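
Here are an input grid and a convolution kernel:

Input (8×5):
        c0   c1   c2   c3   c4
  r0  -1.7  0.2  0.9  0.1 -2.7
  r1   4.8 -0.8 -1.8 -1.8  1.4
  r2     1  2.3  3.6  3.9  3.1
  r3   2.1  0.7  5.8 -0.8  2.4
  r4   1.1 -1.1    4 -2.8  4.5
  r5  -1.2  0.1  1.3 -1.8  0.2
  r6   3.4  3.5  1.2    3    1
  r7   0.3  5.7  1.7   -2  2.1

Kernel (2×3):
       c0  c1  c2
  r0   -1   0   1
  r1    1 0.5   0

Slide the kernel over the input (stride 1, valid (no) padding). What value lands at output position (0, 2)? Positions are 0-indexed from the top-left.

The receptive field on the input at this output position is [0.9 0.1 -2.7 / -1.8 -1.8 1.4]. Elementwise product with the kernel and sum: 0.9·-1 + -2.7·1 + -1.8·1 + -1.8·0.5.

-6.3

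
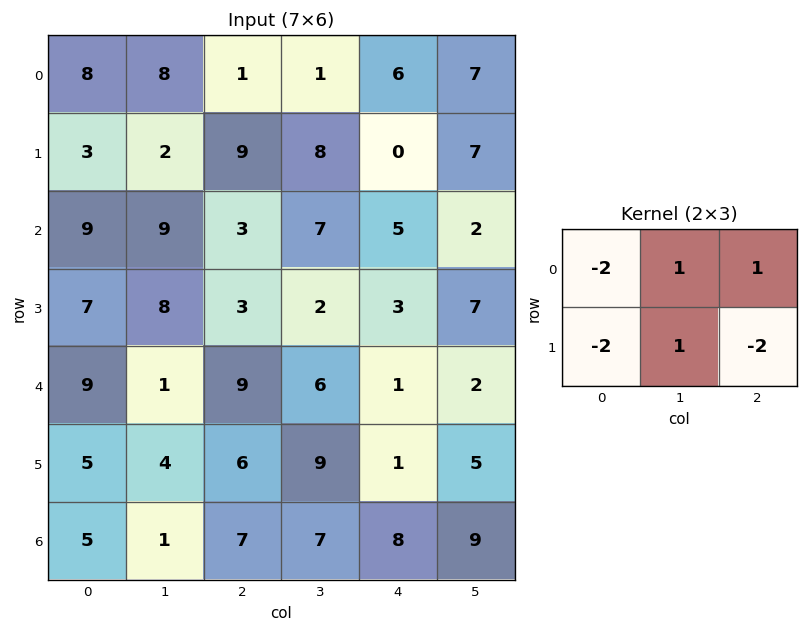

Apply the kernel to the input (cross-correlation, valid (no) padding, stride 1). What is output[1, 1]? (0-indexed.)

The receptive field on the input at this output position is [2 9 8 / 9 3 7]. Elementwise product with the kernel and sum: 2·-2 + 9·1 + 8·1 + 9·-2 + 3·1 + 7·-2.

-16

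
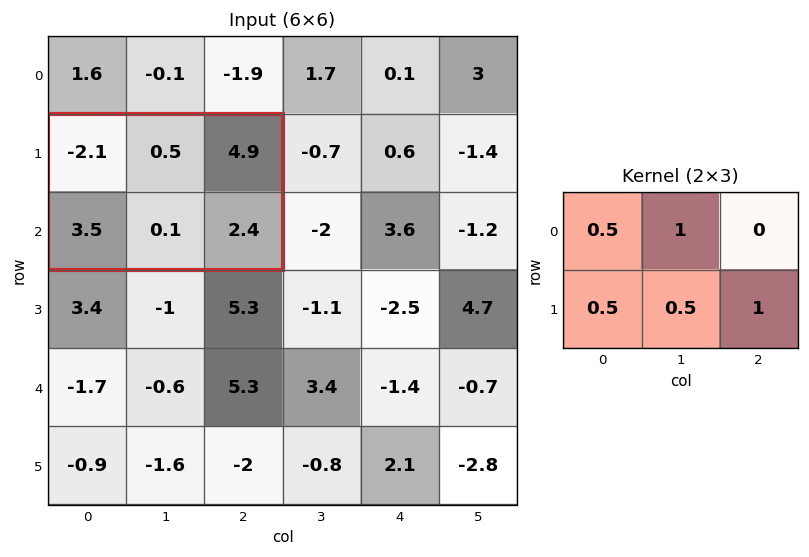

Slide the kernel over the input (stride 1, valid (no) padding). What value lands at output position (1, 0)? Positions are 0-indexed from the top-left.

The receptive field on the input at this output position is [-2.1 0.5 4.9 / 3.5 0.1 2.4]. Elementwise product with the kernel and sum: -2.1·0.5 + 0.5·1 + 3.5·0.5 + 0.1·0.5 + 2.4·1.

3.65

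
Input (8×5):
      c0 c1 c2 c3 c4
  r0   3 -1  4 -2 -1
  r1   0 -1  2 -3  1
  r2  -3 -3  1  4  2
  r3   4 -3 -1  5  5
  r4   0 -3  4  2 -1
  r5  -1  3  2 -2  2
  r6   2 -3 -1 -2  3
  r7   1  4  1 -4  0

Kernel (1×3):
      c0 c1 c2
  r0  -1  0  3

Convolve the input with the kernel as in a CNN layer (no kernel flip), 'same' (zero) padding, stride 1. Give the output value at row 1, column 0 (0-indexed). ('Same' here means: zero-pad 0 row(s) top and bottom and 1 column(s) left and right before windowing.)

-3

The receptive field on the zero-padded input at this output position is [0 0 -1]. Elementwise product with the kernel and sum: 0·-1 + -1·3.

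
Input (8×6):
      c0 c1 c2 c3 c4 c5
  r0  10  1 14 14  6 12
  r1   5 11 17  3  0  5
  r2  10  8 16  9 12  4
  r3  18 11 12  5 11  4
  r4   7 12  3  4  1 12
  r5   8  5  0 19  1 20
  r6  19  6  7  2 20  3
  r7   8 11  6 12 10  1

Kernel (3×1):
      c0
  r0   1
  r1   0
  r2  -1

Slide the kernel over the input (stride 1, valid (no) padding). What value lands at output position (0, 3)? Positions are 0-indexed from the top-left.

The receptive field on the input at this output position is [14 / 3 / 9]. Elementwise product with the kernel and sum: 14·1 + 9·-1.

5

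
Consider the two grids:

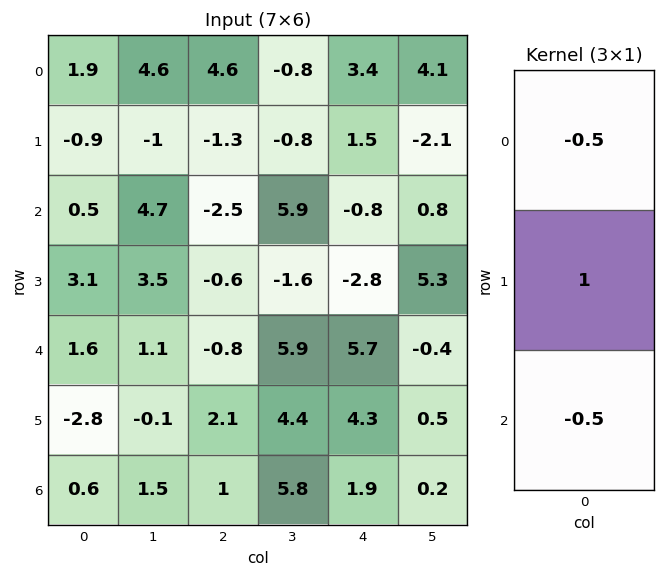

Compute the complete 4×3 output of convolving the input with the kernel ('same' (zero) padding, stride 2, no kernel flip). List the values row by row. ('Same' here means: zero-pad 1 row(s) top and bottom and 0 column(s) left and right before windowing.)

2.35 5.25 2.65
-0.6 -1.55 -0.15
1.45 -1.55 4.95
2 -0.05 -0.25

Output[0,0]: The receptive field on the zero-padded input at this output position is [0 / 1.9 / -0.9]. Elementwise product with the kernel and sum: 0·-0.5 + 1.9·1 + -0.9·-0.5.
Output[0,1]: The receptive field on the zero-padded input at this output position is [0 / 4.6 / -1.3]. Elementwise product with the kernel and sum: 0·-0.5 + 4.6·1 + -1.3·-0.5.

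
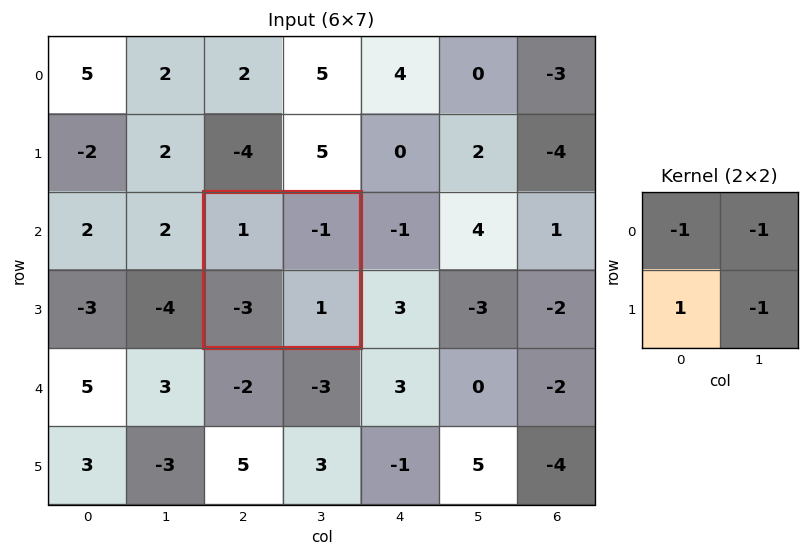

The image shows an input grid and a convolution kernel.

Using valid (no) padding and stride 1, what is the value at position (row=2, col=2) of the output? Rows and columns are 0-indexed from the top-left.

-4

The receptive field on the input at this output position is [1 -1 / -3 1]. Elementwise product with the kernel and sum: 1·-1 + -1·-1 + -3·1 + 1·-1.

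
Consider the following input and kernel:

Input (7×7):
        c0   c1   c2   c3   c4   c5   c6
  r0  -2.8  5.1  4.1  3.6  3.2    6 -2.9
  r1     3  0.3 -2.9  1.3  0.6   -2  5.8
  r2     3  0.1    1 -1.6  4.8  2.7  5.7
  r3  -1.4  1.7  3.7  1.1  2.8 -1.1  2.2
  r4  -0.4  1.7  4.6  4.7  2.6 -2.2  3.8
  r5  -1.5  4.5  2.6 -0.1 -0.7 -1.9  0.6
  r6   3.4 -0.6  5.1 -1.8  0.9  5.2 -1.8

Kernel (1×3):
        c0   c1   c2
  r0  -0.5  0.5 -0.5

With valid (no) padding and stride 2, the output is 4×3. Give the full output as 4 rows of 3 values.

Output[0,0]: The receptive field on the input at this output position is [-2.8 5.1 4.1]. Elementwise product with the kernel and sum: -2.8·-0.5 + 5.1·0.5 + 4.1·-0.5.
Output[0,1]: The receptive field on the input at this output position is [4.1 3.6 3.2]. Elementwise product with the kernel and sum: 4.1·-0.5 + 3.6·0.5 + 3.2·-0.5.

1.9 -1.85 2.85
-1.95 -3.7 -3.9
-1.25 -1.25 -4.3
-4.55 -3.9 3.05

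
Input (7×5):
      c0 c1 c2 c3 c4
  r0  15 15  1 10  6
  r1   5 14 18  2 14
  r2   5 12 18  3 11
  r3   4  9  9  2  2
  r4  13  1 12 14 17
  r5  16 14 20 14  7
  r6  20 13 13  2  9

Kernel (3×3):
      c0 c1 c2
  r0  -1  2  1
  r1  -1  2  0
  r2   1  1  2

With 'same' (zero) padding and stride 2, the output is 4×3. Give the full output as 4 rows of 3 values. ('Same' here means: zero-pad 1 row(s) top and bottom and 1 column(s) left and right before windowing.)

Output[0,0]: The receptive field on the zero-padded input at this output position is [0 0 0 / 0 15 15 / 0 5 14]. Elementwise product with the kernel and sum: 0·-1 + 0·2 + 0·1 + 0·-1 + 15·2 + 0·1 + 5·1 + 14·2.

63 23 18
56 70 49
87 96 43
86 53 16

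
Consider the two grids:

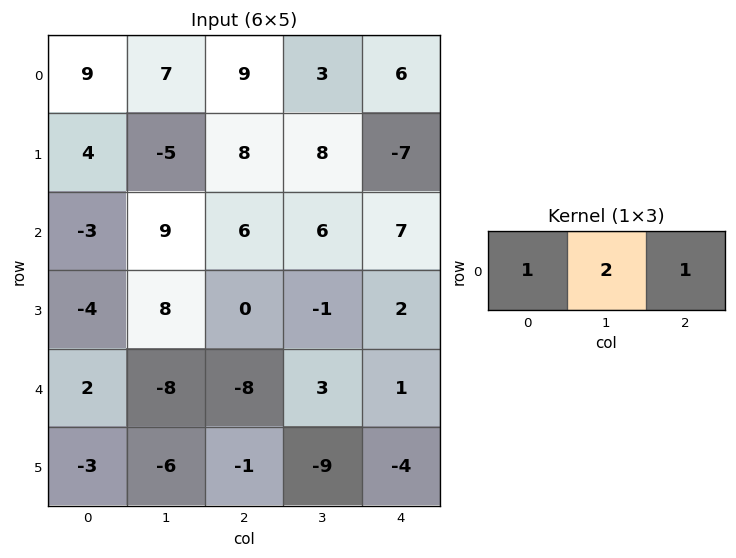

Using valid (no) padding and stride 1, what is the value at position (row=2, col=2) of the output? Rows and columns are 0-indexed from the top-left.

25

The receptive field on the input at this output position is [6 6 7]. Elementwise product with the kernel and sum: 6·1 + 6·2 + 7·1.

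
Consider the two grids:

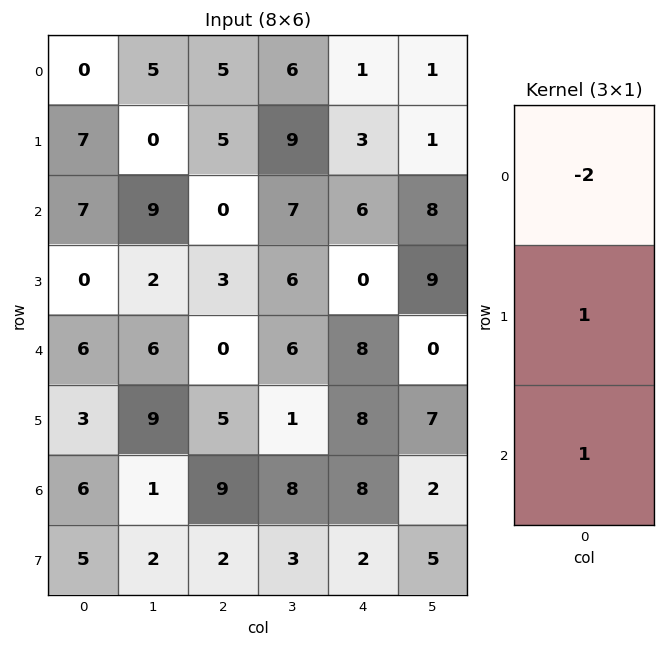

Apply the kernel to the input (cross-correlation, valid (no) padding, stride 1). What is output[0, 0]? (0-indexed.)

The receptive field on the input at this output position is [0 / 7 / 7]. Elementwise product with the kernel and sum: 0·-2 + 7·1 + 7·1.

14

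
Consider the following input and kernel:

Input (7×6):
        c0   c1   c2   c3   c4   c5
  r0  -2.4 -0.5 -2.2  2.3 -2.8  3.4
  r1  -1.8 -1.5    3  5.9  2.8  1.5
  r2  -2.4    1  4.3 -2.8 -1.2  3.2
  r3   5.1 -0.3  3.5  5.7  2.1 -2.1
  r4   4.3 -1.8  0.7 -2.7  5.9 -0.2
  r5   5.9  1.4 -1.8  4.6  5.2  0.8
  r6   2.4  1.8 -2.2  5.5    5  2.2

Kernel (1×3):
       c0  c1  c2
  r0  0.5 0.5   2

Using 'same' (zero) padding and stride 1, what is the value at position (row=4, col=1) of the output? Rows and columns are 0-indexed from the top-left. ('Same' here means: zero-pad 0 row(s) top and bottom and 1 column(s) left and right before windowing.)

2.65

The receptive field on the zero-padded input at this output position is [4.3 -1.8 0.7]. Elementwise product with the kernel and sum: 4.3·0.5 + -1.8·0.5 + 0.7·2.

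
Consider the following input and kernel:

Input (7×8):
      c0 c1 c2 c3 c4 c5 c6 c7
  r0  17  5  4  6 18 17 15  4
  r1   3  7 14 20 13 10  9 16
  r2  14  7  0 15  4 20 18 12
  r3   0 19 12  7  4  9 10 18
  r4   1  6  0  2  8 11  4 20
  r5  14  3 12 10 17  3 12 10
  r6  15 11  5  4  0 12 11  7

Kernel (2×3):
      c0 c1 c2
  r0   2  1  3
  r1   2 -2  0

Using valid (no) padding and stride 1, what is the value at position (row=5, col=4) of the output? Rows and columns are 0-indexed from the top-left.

The receptive field on the input at this output position is [17 3 12 / 0 12 11]. Elementwise product with the kernel and sum: 17·2 + 3·1 + 12·3 + 0·2 + 12·-2.

49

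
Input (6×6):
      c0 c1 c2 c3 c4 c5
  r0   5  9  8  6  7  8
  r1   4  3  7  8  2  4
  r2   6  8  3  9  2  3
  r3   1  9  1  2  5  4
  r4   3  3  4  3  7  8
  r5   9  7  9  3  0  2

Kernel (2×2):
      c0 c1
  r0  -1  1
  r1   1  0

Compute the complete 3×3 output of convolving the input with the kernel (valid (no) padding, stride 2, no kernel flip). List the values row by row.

8 5 3
3 7 6
9 8 1

Output[0,0]: The receptive field on the input at this output position is [5 9 / 4 3]. Elementwise product with the kernel and sum: 5·-1 + 9·1 + 4·1.
Output[0,1]: The receptive field on the input at this output position is [8 6 / 7 8]. Elementwise product with the kernel and sum: 8·-1 + 6·1 + 7·1.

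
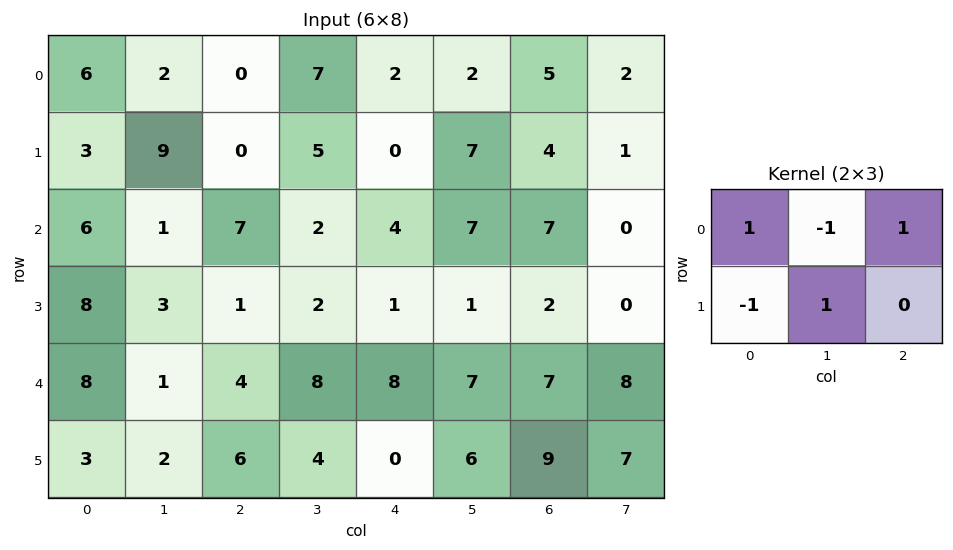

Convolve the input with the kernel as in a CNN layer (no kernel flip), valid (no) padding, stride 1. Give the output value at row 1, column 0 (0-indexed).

The receptive field on the input at this output position is [3 9 0 / 6 1 7]. Elementwise product with the kernel and sum: 3·1 + 9·-1 + 0·1 + 6·-1 + 1·1.

-11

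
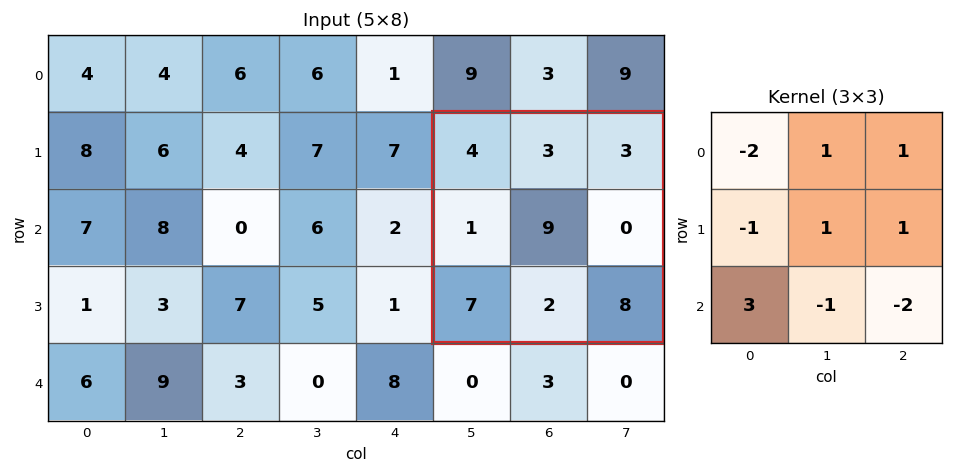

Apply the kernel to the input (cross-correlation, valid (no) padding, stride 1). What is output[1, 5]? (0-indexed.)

The receptive field on the input at this output position is [4 3 3 / 1 9 0 / 7 2 8]. Elementwise product with the kernel and sum: 4·-2 + 3·1 + 3·1 + 1·-1 + 9·1 + 0·1 + 7·3 + 2·-1 + 8·-2.

9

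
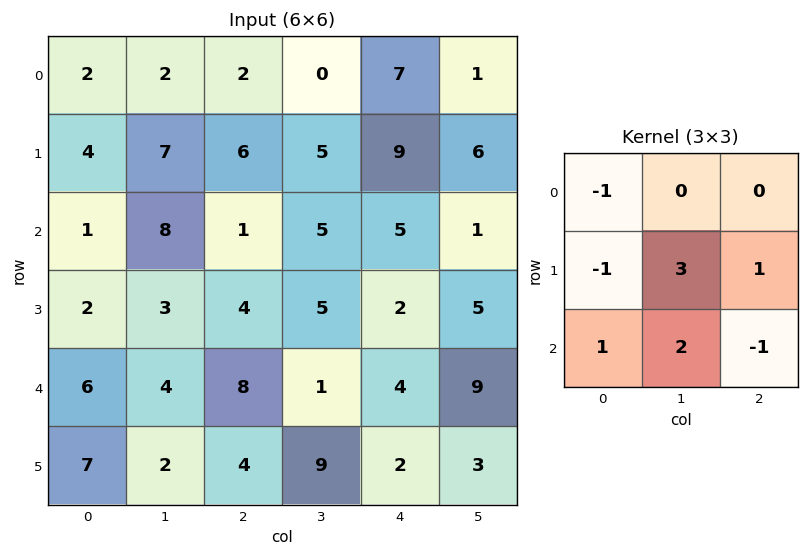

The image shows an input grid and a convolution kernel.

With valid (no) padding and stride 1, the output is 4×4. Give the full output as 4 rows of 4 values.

Output[0,0]: The receptive field on the input at this output position is [2 2 2 / 4 7 6 / 1 8 1]. Elementwise product with the kernel and sum: 2·-1 + 4·-1 + 7·3 + 6·1 + 1·1 + 8·2 + 1·-1.

37 19 22 42
24 -1 25 10
16 25 18 1
19 19 15 25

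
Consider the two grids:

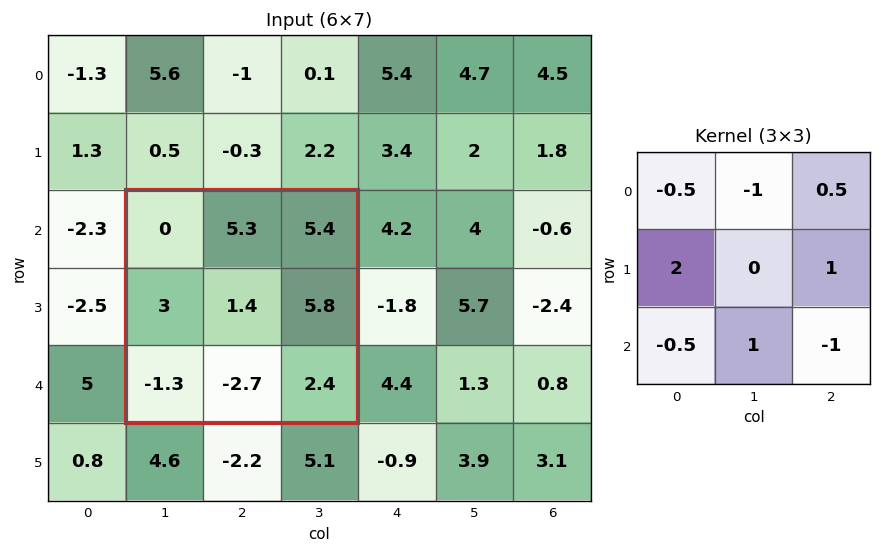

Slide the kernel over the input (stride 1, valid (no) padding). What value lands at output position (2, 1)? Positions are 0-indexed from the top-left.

4.75

The receptive field on the input at this output position is [0 5.3 5.4 / 3 1.4 5.8 / -1.3 -2.7 2.4]. Elementwise product with the kernel and sum: 0·-0.5 + 5.3·-1 + 5.4·0.5 + 3·2 + 5.8·1 + -1.3·-0.5 + -2.7·1 + 2.4·-1.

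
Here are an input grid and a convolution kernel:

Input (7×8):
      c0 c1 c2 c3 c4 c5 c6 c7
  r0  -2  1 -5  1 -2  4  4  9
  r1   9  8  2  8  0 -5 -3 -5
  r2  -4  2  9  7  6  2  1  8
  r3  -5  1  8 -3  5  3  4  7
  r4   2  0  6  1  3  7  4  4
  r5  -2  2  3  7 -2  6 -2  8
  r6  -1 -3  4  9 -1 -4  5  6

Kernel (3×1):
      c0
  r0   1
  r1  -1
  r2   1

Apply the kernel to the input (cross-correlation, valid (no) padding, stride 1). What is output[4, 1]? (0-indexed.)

-5

The receptive field on the input at this output position is [0 / 2 / -3]. Elementwise product with the kernel and sum: 0·1 + 2·-1 + -3·1.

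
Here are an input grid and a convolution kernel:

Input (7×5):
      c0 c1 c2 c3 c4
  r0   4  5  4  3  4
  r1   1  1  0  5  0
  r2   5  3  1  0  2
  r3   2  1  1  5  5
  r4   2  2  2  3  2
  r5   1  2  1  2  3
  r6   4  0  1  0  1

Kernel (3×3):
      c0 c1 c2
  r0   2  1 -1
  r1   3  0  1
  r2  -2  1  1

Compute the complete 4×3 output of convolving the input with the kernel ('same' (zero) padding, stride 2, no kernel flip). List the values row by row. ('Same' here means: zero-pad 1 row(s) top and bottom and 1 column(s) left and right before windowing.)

Output[0,0]: The receptive field on the zero-padded input at this output position is [0 0 0 / 0 4 5 / 0 1 1]. Elementwise product with the kernel and sum: 0·2 + 0·1 + 0·-1 + 0·3 + 5·1 + 0·-2 + 1·1 + 1·1.

7 21 -1
6 10 5
6 6 23
-1 3 7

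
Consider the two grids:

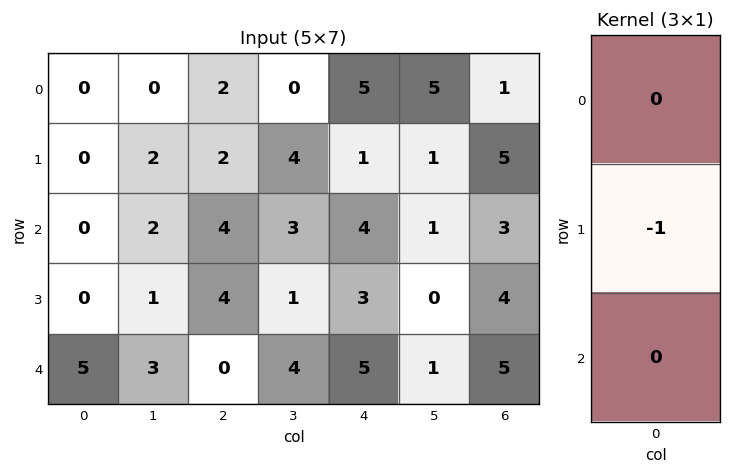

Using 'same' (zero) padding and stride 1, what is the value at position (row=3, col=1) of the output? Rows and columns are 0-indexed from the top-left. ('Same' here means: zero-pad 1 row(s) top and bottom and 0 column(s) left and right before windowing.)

The receptive field on the zero-padded input at this output position is [2 / 1 / 3]. Elementwise product with the kernel and sum: 1·-1.

-1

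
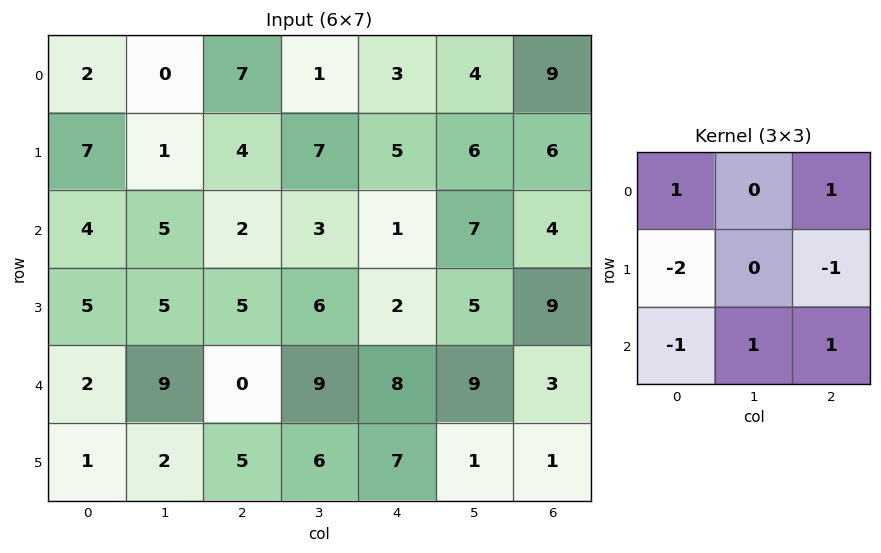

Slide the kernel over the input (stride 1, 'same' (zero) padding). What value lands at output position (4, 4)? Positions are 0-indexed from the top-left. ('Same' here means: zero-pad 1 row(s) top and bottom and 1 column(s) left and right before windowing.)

The receptive field on the zero-padded input at this output position is [6 2 5 / 9 8 9 / 6 7 1]. Elementwise product with the kernel and sum: 6·1 + 5·1 + 9·-2 + 9·-1 + 6·-1 + 7·1 + 1·1.

-14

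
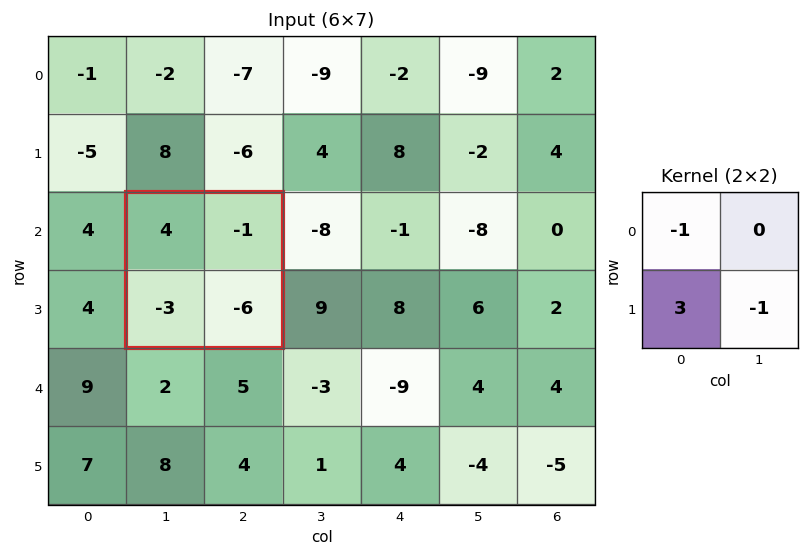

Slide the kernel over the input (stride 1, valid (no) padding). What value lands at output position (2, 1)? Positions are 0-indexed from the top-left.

The receptive field on the input at this output position is [4 -1 / -3 -6]. Elementwise product with the kernel and sum: 4·-1 + -3·3 + -6·-1.

-7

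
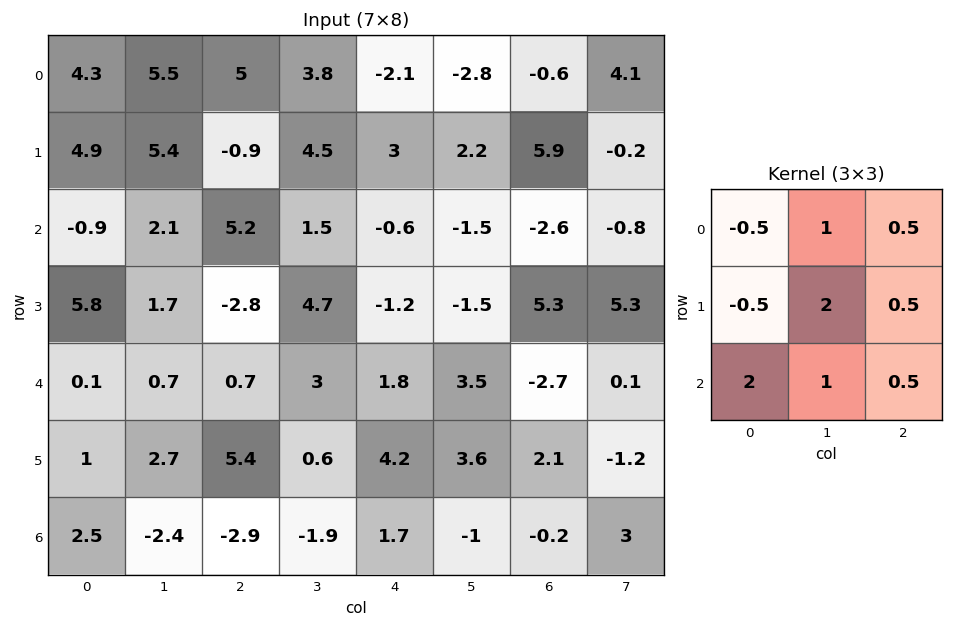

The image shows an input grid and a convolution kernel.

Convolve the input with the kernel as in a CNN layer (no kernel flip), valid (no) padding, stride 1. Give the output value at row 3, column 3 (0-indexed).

6.75

The receptive field on the input at this output position is [4.7 -1.2 -1.5 / 3 1.8 3.5 / 0.6 4.2 3.6]. Elementwise product with the kernel and sum: 4.7·-0.5 + -1.2·1 + -1.5·0.5 + 3·-0.5 + 1.8·2 + 3.5·0.5 + 0.6·2 + 4.2·1 + 3.6·0.5.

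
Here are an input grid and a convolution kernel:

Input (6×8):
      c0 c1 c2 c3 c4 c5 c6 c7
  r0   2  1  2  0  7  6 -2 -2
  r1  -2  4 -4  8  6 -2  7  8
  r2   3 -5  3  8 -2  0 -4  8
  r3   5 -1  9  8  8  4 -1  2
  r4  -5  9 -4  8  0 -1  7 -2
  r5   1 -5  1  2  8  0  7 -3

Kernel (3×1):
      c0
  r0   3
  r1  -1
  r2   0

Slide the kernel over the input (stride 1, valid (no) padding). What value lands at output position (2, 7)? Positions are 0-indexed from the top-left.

22

The receptive field on the input at this output position is [8 / 2 / -2]. Elementwise product with the kernel and sum: 8·3 + 2·-1.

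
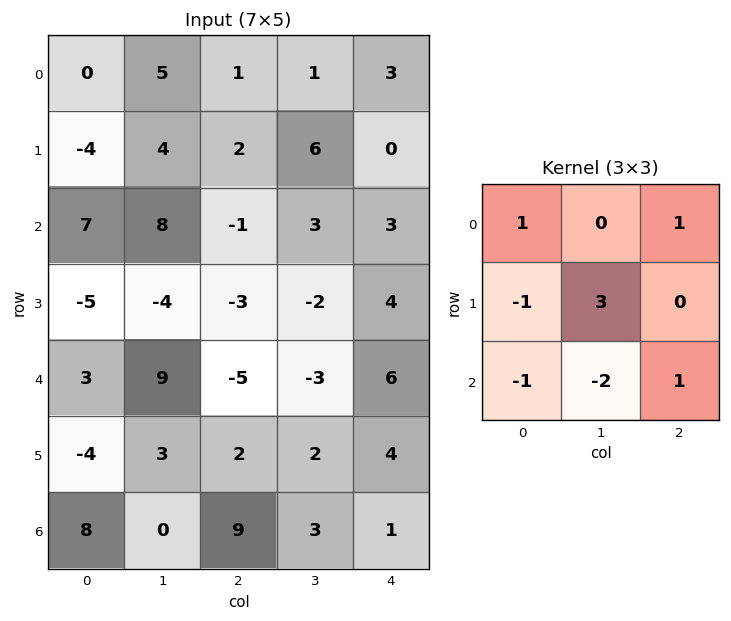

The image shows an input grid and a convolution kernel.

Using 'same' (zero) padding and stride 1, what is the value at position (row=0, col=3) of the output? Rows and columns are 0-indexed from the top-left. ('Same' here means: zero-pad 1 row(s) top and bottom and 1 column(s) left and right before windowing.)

The receptive field on the zero-padded input at this output position is [0 0 0 / 1 1 3 / 2 6 0]. Elementwise product with the kernel and sum: 0·1 + 0·1 + 1·-1 + 1·3 + 2·-1 + 6·-2 + 0·1.

-12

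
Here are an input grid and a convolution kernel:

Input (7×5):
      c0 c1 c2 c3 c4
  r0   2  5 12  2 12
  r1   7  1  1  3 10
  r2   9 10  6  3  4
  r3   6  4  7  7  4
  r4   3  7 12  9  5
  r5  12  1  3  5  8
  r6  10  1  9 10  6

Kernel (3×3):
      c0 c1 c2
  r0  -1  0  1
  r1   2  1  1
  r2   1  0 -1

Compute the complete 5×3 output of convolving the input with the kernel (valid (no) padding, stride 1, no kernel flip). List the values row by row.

Output[0,0]: The receptive field on the input at this output position is [2 5 12 / 7 1 1 / 9 10 6]. Elementwise product with the kernel and sum: 2·-1 + 12·1 + 7·2 + 1·1 + 1·1 + 9·1 + 6·-1.

29 10 17
27 28 31
11 13 30
35 34 30
38 3 15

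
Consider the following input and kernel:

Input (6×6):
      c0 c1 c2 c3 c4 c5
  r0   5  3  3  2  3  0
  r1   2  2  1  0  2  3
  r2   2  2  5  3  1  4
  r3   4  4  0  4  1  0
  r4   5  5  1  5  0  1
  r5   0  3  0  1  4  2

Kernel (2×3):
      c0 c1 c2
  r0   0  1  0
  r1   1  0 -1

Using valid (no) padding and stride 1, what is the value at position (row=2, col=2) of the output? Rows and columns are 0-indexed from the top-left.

The receptive field on the input at this output position is [5 3 1 / 0 4 1]. Elementwise product with the kernel and sum: 3·1 + 0·1 + 1·-1.

2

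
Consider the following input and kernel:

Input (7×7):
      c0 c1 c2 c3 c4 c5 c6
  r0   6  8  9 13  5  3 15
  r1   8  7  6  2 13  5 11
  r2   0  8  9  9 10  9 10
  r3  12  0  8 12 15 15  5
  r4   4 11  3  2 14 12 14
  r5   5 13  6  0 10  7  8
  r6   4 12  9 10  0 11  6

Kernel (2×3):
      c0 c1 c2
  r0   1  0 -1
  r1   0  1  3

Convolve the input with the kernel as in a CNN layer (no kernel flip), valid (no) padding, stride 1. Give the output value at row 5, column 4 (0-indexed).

The receptive field on the input at this output position is [10 7 8 / 0 11 6]. Elementwise product with the kernel and sum: 10·1 + 8·-1 + 11·1 + 6·3.

31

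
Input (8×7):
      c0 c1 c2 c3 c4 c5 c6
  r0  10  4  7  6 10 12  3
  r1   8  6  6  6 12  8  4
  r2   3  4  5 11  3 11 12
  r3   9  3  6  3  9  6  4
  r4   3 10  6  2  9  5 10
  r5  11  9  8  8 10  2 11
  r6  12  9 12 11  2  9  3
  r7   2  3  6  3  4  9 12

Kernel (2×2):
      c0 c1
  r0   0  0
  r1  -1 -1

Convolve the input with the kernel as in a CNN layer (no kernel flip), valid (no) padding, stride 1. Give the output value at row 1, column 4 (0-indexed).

-14

The receptive field on the input at this output position is [12 8 / 3 11]. Elementwise product with the kernel and sum: 3·-1 + 11·-1.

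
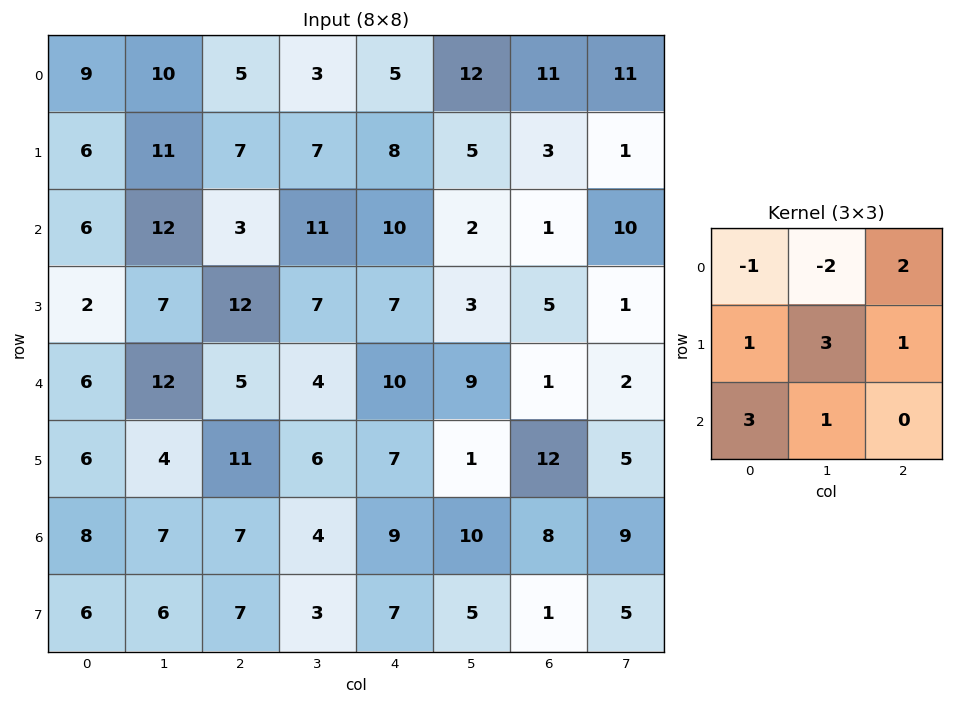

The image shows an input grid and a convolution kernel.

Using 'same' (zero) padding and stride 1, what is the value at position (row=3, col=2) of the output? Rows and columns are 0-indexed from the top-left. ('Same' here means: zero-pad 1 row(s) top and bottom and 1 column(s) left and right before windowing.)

The receptive field on the zero-padded input at this output position is [12 3 11 / 7 12 7 / 12 5 4]. Elementwise product with the kernel and sum: 12·-1 + 3·-2 + 11·2 + 7·1 + 12·3 + 7·1 + 12·3 + 5·1.

95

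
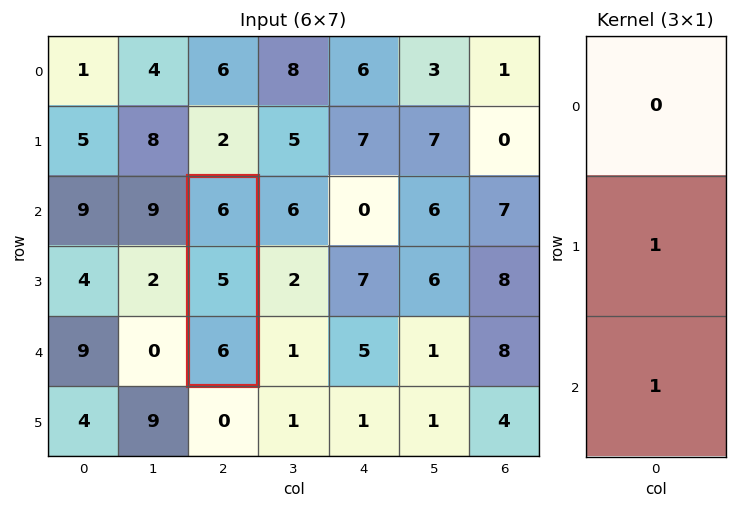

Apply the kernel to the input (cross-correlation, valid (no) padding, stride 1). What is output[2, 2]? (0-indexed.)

11

The receptive field on the input at this output position is [6 / 5 / 6]. Elementwise product with the kernel and sum: 5·1 + 6·1.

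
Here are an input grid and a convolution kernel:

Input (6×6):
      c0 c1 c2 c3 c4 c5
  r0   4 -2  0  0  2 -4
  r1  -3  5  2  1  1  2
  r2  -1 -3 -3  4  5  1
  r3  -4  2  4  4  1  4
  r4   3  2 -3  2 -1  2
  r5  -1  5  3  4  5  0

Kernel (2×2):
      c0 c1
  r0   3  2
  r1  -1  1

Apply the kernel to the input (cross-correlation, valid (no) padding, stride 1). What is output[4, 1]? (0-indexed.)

The receptive field on the input at this output position is [2 -3 / 5 3]. Elementwise product with the kernel and sum: 2·3 + -3·2 + 5·-1 + 3·1.

-2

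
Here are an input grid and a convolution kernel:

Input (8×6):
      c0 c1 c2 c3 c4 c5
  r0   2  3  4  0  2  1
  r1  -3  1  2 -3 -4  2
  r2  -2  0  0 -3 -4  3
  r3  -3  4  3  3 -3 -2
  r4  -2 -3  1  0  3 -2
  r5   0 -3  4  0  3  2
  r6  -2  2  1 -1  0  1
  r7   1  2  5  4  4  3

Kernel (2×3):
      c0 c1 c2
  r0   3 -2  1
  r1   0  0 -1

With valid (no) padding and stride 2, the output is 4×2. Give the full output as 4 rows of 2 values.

2 18
-9 5
-3 3
-14 1

Output[0,0]: The receptive field on the input at this output position is [2 3 4 / -3 1 2]. Elementwise product with the kernel and sum: 2·3 + 3·-2 + 4·1 + 2·-1.
Output[0,1]: The receptive field on the input at this output position is [4 0 2 / 2 -3 -4]. Elementwise product with the kernel and sum: 4·3 + 0·-2 + 2·1 + -4·-1.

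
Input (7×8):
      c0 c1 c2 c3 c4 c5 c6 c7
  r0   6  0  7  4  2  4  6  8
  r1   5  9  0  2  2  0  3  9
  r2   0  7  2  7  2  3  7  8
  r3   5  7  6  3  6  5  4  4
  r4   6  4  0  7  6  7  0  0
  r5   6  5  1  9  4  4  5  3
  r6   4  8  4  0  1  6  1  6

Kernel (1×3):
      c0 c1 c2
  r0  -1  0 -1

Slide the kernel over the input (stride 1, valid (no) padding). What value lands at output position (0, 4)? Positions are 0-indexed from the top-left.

The receptive field on the input at this output position is [2 4 6]. Elementwise product with the kernel and sum: 2·-1 + 6·-1.

-8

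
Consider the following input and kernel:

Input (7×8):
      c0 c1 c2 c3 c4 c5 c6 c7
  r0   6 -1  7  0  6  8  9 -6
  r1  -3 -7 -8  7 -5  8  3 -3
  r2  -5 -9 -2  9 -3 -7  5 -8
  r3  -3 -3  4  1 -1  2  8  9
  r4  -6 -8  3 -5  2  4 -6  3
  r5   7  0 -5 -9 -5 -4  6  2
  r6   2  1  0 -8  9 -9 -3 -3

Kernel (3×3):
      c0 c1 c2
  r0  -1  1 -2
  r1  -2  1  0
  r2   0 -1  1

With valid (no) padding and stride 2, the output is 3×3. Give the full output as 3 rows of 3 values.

Output[0,0]: The receptive field on the input at this output position is [6 -1 7 / -3 -7 -8 / -5 -9 -2]. Elementwise product with the kernel and sum: 6·-1 + -1·1 + 7·-2 + -3·-2 + -7·1 + -9·-1 + -2·1.

-15 -8 14
14 17 -20
-23 6 26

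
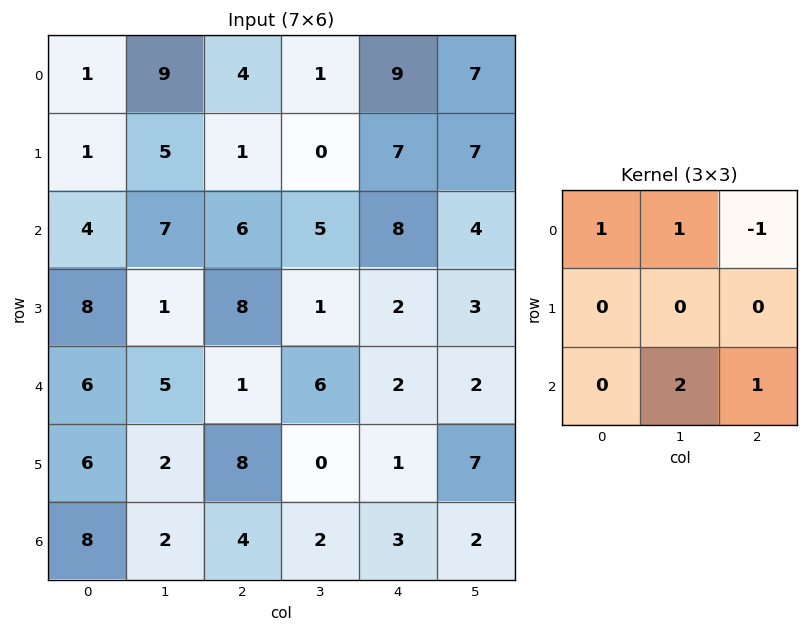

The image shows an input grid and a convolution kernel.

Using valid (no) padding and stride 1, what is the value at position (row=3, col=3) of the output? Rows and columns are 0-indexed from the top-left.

The receptive field on the input at this output position is [1 2 3 / 6 2 2 / 0 1 7]. Elementwise product with the kernel and sum: 1·1 + 2·1 + 3·-1 + 1·2 + 7·1.

9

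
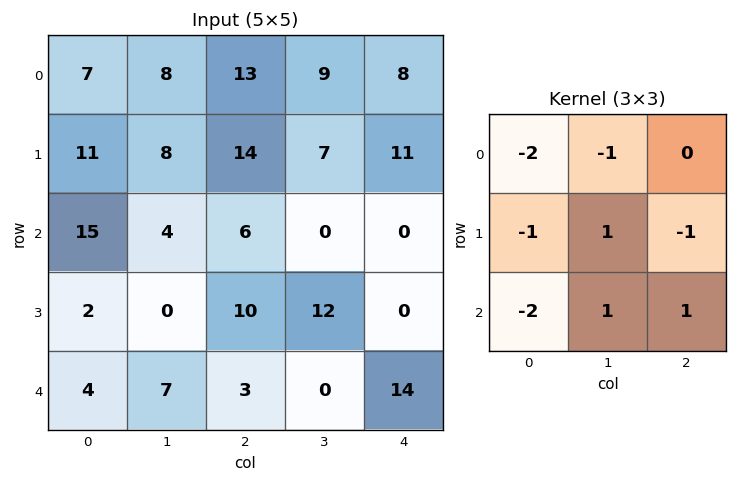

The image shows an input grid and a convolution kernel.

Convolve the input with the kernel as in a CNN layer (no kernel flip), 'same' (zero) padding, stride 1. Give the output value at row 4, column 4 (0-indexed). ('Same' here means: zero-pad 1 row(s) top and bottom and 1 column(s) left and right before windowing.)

The receptive field on the zero-padded input at this output position is [12 0 0 / 0 14 0 / 0 0 0]. Elementwise product with the kernel and sum: 12·-2 + 0·-1 + 0·-1 + 14·1 + 0·-1 + 0·-2 + 0·1 + 0·1.

-10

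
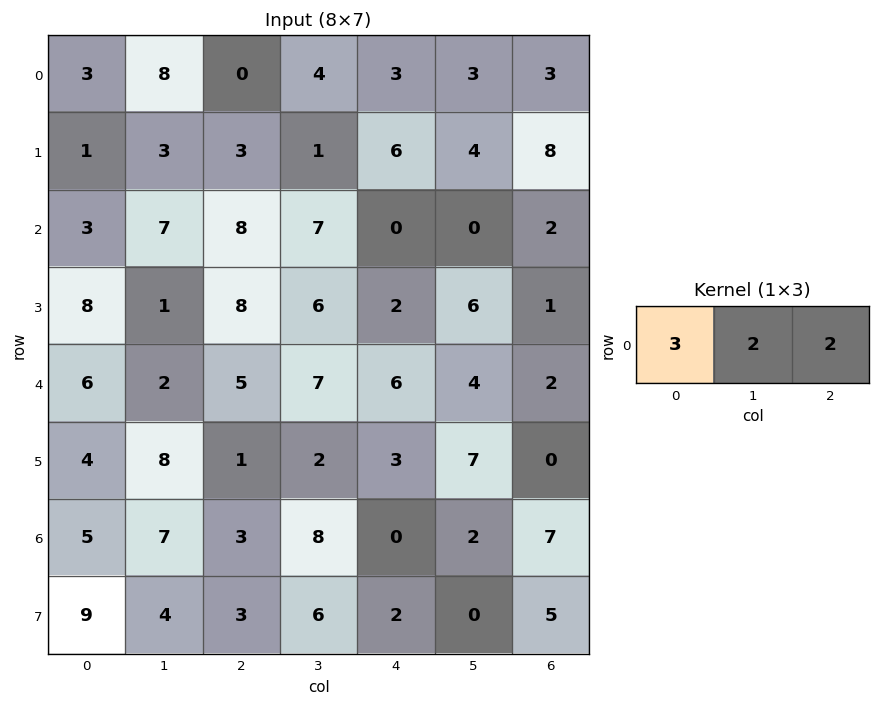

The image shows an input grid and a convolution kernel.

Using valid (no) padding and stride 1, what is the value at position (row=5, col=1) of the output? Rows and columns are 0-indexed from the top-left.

30

The receptive field on the input at this output position is [8 1 2]. Elementwise product with the kernel and sum: 8·3 + 1·2 + 2·2.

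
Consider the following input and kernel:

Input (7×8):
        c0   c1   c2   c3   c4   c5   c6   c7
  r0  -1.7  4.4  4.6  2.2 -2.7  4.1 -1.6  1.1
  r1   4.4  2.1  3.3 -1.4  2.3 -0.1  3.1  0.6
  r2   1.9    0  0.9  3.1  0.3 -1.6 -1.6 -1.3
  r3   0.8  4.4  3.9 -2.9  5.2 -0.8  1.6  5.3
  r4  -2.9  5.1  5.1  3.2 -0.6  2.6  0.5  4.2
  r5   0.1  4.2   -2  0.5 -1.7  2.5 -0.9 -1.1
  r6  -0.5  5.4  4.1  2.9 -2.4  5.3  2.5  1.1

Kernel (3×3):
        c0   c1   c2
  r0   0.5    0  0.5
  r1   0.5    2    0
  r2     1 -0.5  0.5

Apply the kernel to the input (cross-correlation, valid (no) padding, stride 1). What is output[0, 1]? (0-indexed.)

The receptive field on the input at this output position is [4.4 4.6 2.2 / 2.1 3.3 -1.4 / 0 0.9 3.1]. Elementwise product with the kernel and sum: 4.4·0.5 + 2.2·0.5 + 2.1·0.5 + 3.3·2 + 0·1 + 0.9·-0.5 + 3.1·0.5.

12.05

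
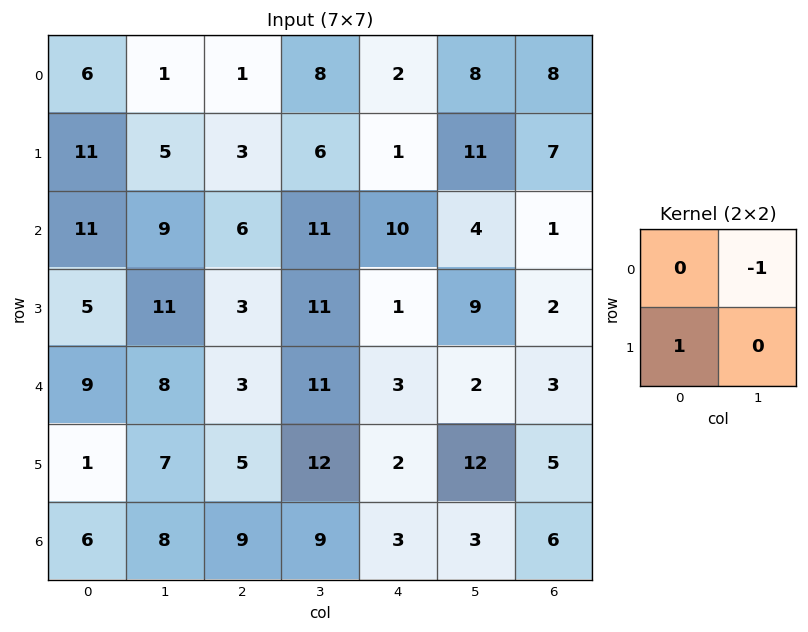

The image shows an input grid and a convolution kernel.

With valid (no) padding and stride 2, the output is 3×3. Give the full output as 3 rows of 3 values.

10 -5 -7
-4 -8 -3
-7 -6 0

Output[0,0]: The receptive field on the input at this output position is [6 1 / 11 5]. Elementwise product with the kernel and sum: 1·-1 + 11·1.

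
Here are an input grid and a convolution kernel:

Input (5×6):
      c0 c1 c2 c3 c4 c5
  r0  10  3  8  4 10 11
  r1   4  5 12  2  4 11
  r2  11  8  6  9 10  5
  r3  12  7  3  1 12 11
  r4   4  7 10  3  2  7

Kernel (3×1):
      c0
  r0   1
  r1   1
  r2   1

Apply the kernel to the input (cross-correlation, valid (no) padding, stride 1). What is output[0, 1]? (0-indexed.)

16

The receptive field on the input at this output position is [3 / 5 / 8]. Elementwise product with the kernel and sum: 3·1 + 5·1 + 8·1.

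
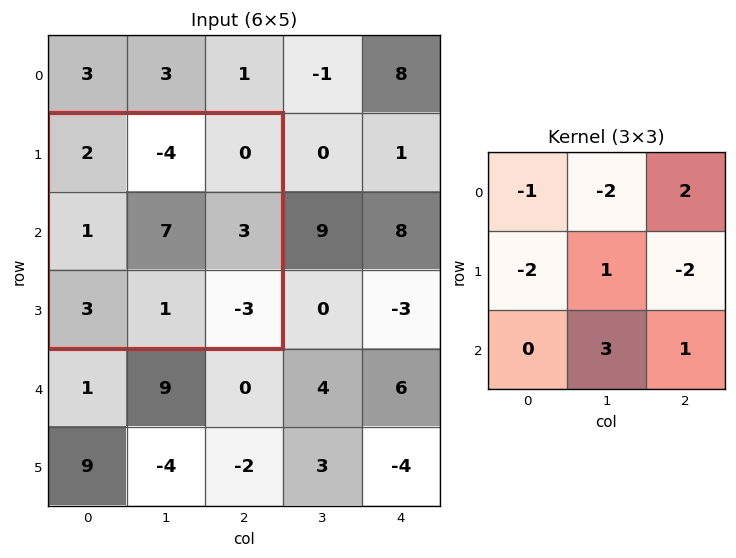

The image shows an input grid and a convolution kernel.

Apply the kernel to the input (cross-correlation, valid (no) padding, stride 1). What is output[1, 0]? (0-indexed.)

The receptive field on the input at this output position is [2 -4 0 / 1 7 3 / 3 1 -3]. Elementwise product with the kernel and sum: 2·-1 + -4·-2 + 0·2 + 1·-2 + 7·1 + 3·-2 + 1·3 + -3·1.

5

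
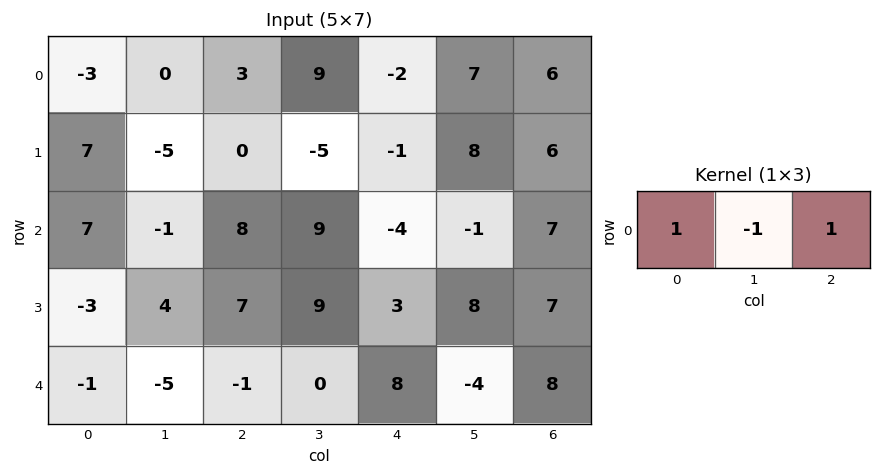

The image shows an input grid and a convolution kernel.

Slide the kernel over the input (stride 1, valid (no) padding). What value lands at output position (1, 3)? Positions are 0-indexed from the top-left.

4

The receptive field on the input at this output position is [-5 -1 8]. Elementwise product with the kernel and sum: -5·1 + -1·-1 + 8·1.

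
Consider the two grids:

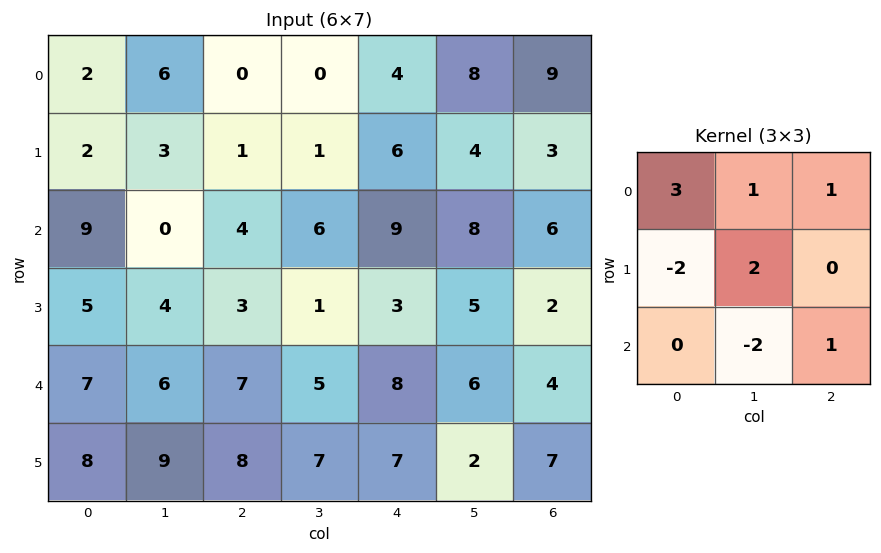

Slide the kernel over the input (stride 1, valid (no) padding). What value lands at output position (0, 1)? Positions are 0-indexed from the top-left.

The receptive field on the input at this output position is [6 0 0 / 3 1 1 / 0 4 6]. Elementwise product with the kernel and sum: 6·3 + 0·1 + 0·1 + 3·-2 + 1·2 + 4·-2 + 6·1.

12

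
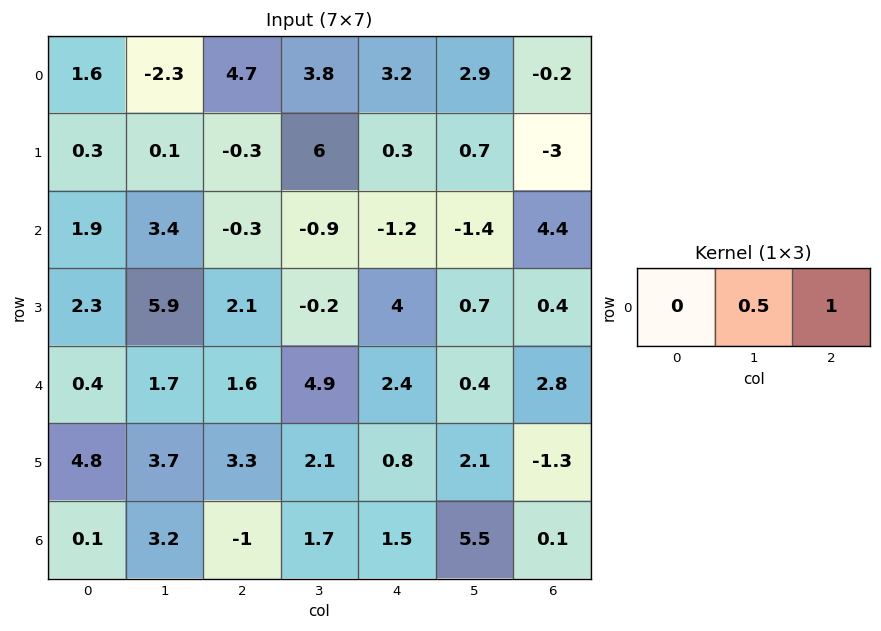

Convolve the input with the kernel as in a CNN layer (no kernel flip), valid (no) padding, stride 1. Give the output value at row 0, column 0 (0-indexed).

The receptive field on the input at this output position is [1.6 -2.3 4.7]. Elementwise product with the kernel and sum: -2.3·0.5 + 4.7·1.

3.55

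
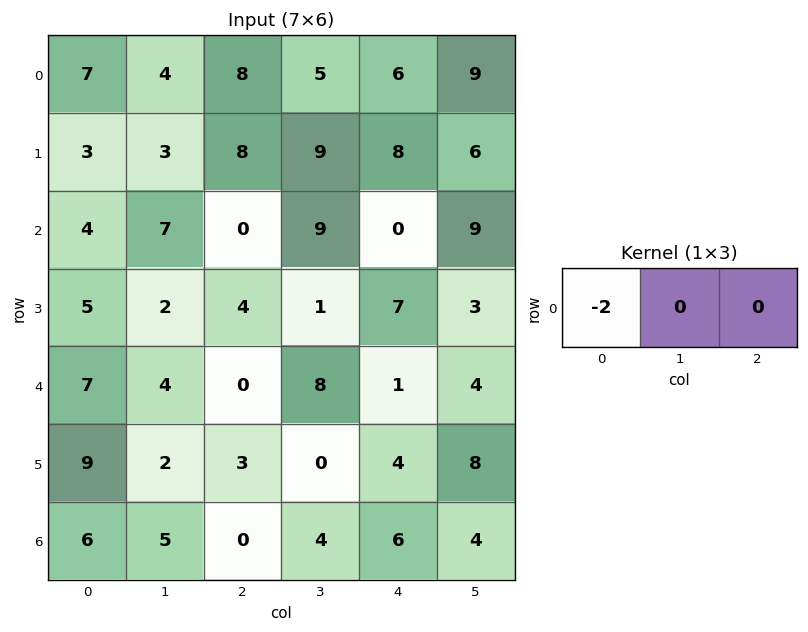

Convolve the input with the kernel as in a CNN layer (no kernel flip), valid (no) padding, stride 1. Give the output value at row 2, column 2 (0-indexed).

The receptive field on the input at this output position is [0 9 0]. Elementwise product with the kernel and sum: 0·-2.

0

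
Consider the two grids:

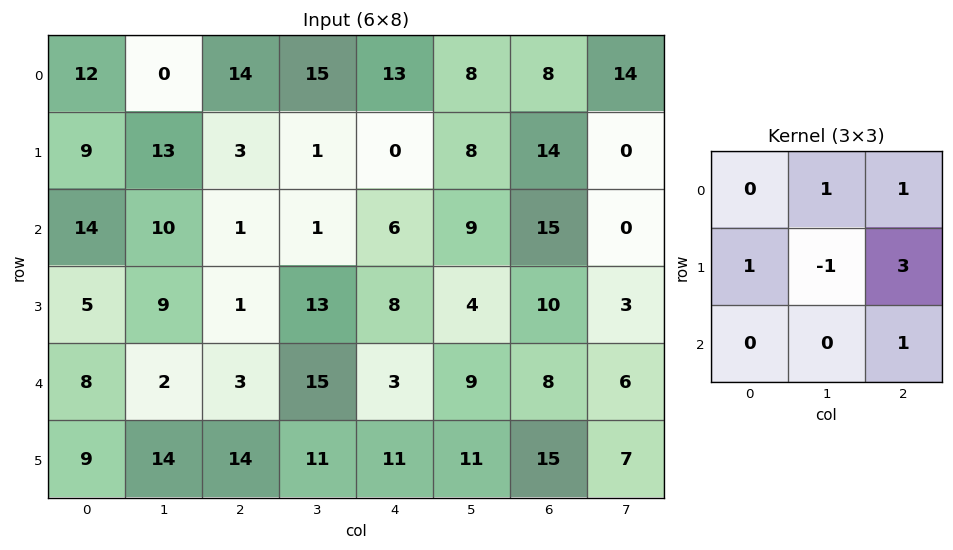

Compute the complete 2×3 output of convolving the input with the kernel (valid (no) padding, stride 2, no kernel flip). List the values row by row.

20 36 65
13 22 66

Output[0,0]: The receptive field on the input at this output position is [12 0 14 / 9 13 3 / 14 10 1]. Elementwise product with the kernel and sum: 0·1 + 14·1 + 9·1 + 13·-1 + 3·3 + 1·1.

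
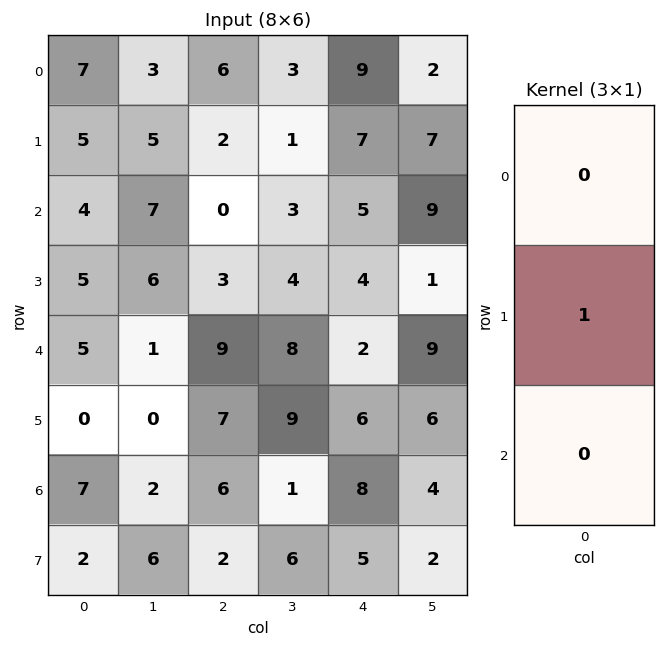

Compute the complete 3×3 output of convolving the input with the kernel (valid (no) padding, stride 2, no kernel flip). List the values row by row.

5 2 7
5 3 4
0 7 6

Output[0,0]: The receptive field on the input at this output position is [7 / 5 / 4]. Elementwise product with the kernel and sum: 5·1.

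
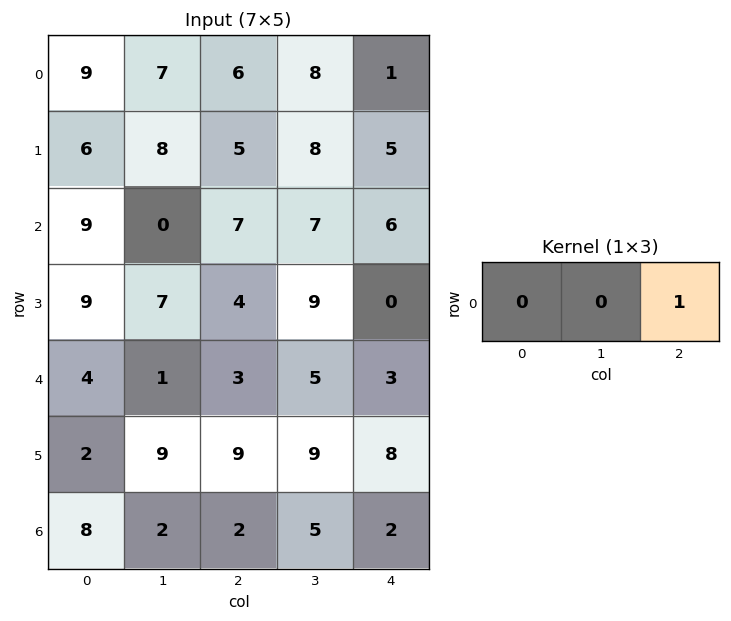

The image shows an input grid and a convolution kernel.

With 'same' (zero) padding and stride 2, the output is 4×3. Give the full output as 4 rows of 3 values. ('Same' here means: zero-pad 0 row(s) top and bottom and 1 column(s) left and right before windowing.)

Output[0,0]: The receptive field on the zero-padded input at this output position is [0 9 7]. Elementwise product with the kernel and sum: 7·1.

7 8 0
0 7 0
1 5 0
2 5 0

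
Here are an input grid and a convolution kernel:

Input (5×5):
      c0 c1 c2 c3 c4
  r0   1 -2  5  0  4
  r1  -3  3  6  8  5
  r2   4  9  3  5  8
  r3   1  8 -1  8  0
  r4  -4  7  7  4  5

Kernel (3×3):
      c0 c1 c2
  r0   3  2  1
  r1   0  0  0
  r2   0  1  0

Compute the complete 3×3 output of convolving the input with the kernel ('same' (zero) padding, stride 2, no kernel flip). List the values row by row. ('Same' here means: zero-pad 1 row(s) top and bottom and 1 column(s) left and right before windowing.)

-3 6 5
-2 28 34
10 30 24

Output[0,0]: The receptive field on the zero-padded input at this output position is [0 0 0 / 0 1 -2 / 0 -3 3]. Elementwise product with the kernel and sum: 0·3 + 0·2 + 0·1 + -3·1.
Output[0,1]: The receptive field on the zero-padded input at this output position is [0 0 0 / -2 5 0 / 3 6 8]. Elementwise product with the kernel and sum: 0·3 + 0·2 + 0·1 + 6·1.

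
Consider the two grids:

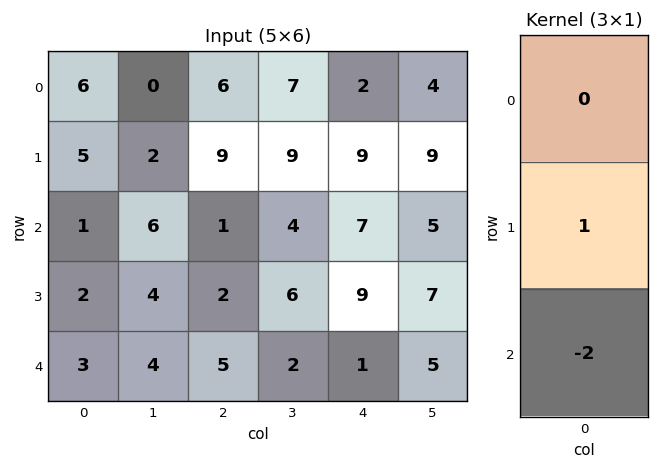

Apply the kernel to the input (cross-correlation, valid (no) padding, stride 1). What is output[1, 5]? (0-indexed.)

-9

The receptive field on the input at this output position is [9 / 5 / 7]. Elementwise product with the kernel and sum: 5·1 + 7·-2.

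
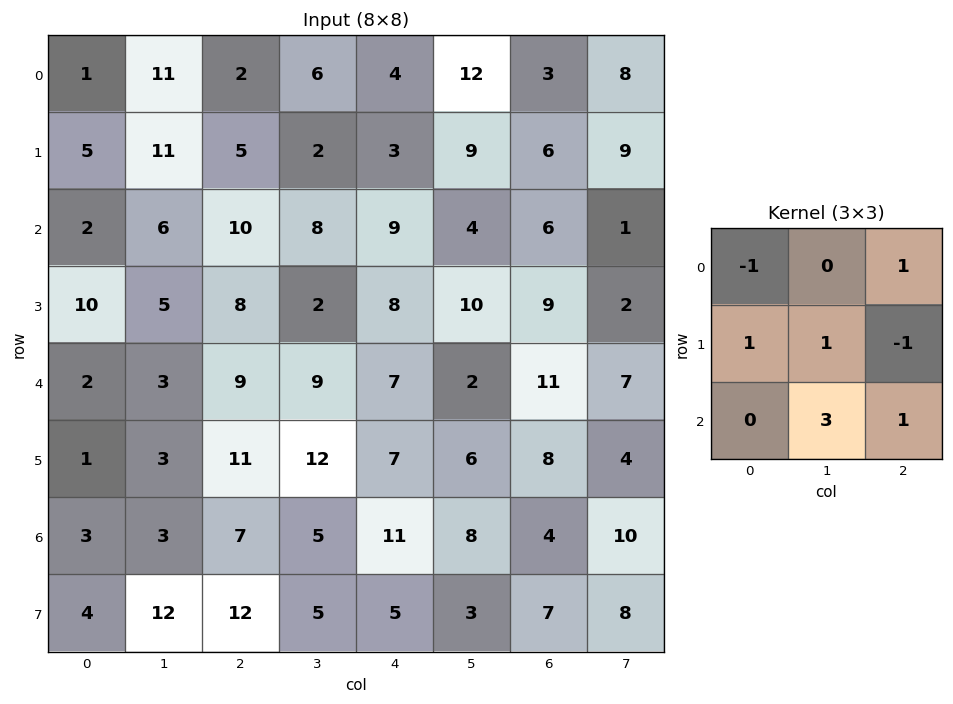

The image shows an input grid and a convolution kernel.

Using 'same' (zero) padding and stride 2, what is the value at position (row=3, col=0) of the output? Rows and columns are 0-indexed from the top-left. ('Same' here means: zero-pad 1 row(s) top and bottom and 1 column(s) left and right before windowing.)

27

The receptive field on the zero-padded input at this output position is [0 1 3 / 0 3 3 / 0 4 12]. Elementwise product with the kernel and sum: 0·-1 + 3·1 + 0·1 + 3·1 + 3·-1 + 4·3 + 12·1.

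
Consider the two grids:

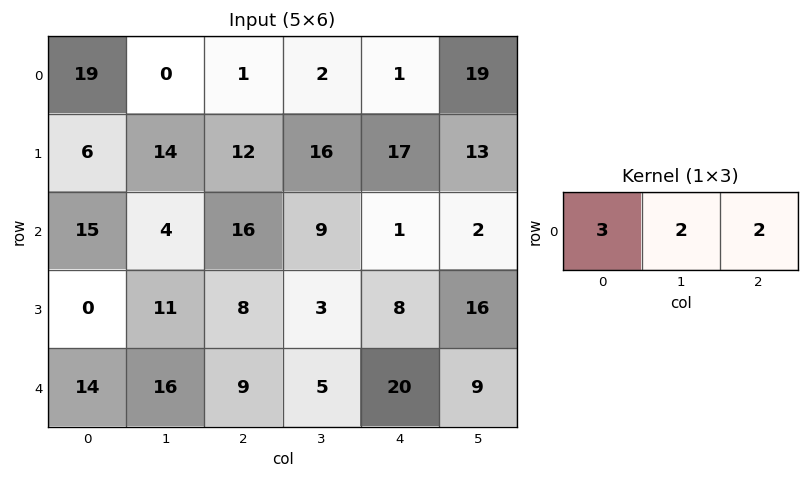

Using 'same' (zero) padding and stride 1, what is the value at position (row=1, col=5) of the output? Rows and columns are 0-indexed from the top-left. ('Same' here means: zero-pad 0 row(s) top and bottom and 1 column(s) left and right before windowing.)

The receptive field on the zero-padded input at this output position is [17 13 0]. Elementwise product with the kernel and sum: 17·3 + 13·2 + 0·2.

77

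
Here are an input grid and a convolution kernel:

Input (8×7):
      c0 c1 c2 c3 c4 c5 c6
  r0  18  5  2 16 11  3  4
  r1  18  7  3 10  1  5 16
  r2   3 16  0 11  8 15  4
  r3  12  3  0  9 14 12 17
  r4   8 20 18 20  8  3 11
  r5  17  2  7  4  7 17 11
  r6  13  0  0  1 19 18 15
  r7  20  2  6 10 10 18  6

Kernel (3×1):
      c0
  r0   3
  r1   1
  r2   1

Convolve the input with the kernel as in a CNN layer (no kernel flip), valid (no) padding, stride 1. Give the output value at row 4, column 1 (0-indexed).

The receptive field on the input at this output position is [20 / 2 / 0]. Elementwise product with the kernel and sum: 20·3 + 2·1 + 0·1.

62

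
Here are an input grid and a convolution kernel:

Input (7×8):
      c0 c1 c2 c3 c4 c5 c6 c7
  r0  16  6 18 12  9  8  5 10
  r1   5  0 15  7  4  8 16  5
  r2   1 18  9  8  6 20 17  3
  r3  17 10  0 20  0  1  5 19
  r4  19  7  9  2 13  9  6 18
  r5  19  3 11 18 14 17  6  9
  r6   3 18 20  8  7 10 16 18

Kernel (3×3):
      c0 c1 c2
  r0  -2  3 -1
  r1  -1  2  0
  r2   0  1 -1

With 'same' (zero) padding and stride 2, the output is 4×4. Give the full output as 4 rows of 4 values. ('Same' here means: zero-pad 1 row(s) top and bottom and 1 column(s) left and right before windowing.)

Output[0,0]: The receptive field on the zero-padded input at this output position is [0 0 0 / 0 16 6 / 0 5 0]. Elementwise product with the kernel and sum: 0·-2 + 0·3 + 0·-1 + 0·-1 + 16·2 + 5·1 + 0·-1.
Output[0,1]: The receptive field on the zero-padded input at this output position is [0 0 0 / 6 18 12 / 0 15 7]. Elementwise product with the kernel and sum: 0·-2 + 0·3 + 0·-1 + 6·-1 + 18·2 + 15·1 + 7·-1.

37 38 2 13
24 18 -7 27
95 -36 -20 -6
60 31 -5 -3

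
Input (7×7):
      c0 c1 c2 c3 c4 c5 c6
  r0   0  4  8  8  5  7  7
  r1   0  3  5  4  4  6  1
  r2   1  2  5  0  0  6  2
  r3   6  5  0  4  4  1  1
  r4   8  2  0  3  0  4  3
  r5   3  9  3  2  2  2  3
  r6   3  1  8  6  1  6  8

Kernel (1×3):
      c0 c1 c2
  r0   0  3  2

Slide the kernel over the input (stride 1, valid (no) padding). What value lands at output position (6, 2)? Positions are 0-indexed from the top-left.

20

The receptive field on the input at this output position is [8 6 1]. Elementwise product with the kernel and sum: 6·3 + 1·2.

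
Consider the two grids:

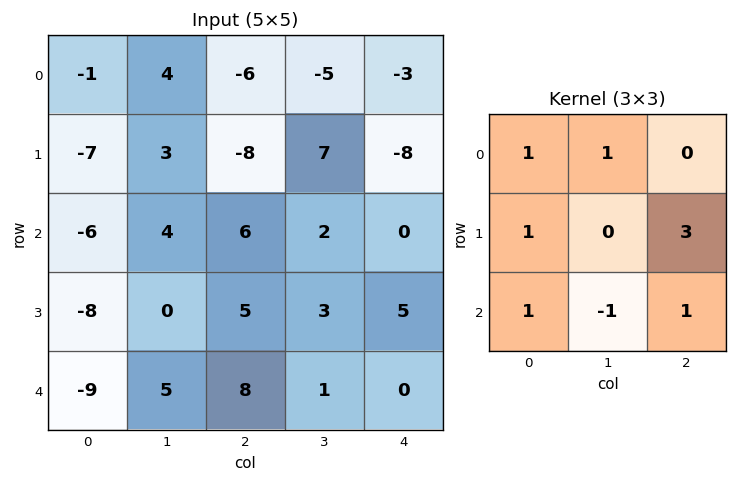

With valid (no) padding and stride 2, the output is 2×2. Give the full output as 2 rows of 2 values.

Output[0,0]: The receptive field on the input at this output position is [-1 4 -6 / -7 3 -8 / -6 4 6]. Elementwise product with the kernel and sum: -1·1 + 4·1 + -7·1 + -8·3 + -6·1 + 4·-1 + 6·1.

-32 -39
-1 35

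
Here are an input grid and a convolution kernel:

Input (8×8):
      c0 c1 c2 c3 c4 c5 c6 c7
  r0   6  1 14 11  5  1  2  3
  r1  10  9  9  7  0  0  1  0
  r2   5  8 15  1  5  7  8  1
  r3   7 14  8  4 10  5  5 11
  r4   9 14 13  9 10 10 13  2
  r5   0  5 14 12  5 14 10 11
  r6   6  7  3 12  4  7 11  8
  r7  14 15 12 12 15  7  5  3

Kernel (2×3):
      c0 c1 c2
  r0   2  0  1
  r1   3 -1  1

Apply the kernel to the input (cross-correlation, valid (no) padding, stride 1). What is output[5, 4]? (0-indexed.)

36

The receptive field on the input at this output position is [5 14 10 / 4 7 11]. Elementwise product with the kernel and sum: 5·2 + 10·1 + 4·3 + 7·-1 + 11·1.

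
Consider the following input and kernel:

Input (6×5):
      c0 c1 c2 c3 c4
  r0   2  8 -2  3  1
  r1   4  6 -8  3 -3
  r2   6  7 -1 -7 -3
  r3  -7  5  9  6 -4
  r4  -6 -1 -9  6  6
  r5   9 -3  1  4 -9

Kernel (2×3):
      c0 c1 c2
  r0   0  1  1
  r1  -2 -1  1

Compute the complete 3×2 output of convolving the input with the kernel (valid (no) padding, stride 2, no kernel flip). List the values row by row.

-16 14
24 -38
-24 -3

Output[0,0]: The receptive field on the input at this output position is [2 8 -2 / 4 6 -8]. Elementwise product with the kernel and sum: 8·1 + -2·1 + 4·-2 + 6·-1 + -8·1.
Output[0,1]: The receptive field on the input at this output position is [-2 3 1 / -8 3 -3]. Elementwise product with the kernel and sum: 3·1 + 1·1 + -8·-2 + 3·-1 + -3·1.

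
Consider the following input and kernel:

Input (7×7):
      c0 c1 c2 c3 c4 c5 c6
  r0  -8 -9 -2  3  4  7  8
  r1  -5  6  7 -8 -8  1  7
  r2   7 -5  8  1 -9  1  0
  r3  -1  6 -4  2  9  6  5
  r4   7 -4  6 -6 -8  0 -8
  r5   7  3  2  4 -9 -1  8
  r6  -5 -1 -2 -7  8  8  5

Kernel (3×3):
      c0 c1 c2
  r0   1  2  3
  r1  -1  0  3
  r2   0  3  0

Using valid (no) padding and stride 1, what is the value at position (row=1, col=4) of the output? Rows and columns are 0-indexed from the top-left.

The receptive field on the input at this output position is [-8 1 7 / -9 1 0 / 9 6 5]. Elementwise product with the kernel and sum: -8·1 + 1·2 + 7·3 + -9·-1 + 0·3 + 6·3.

42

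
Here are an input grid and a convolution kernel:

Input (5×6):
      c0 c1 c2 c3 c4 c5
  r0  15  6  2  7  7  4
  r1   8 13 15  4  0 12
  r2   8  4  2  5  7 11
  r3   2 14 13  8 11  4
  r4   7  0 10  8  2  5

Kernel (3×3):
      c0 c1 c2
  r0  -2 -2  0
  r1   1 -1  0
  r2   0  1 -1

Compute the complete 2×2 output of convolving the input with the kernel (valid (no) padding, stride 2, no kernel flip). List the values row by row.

Output[0,0]: The receptive field on the input at this output position is [15 6 2 / 8 13 15 / 8 4 2]. Elementwise product with the kernel and sum: 15·-2 + 6·-2 + 8·1 + 13·-1 + 4·1 + 2·-1.
Output[0,1]: The receptive field on the input at this output position is [2 7 7 / 15 4 0 / 2 5 7]. Elementwise product with the kernel and sum: 2·-2 + 7·-2 + 15·1 + 4·-1 + 5·1 + 7·-1.

-45 -9
-46 -3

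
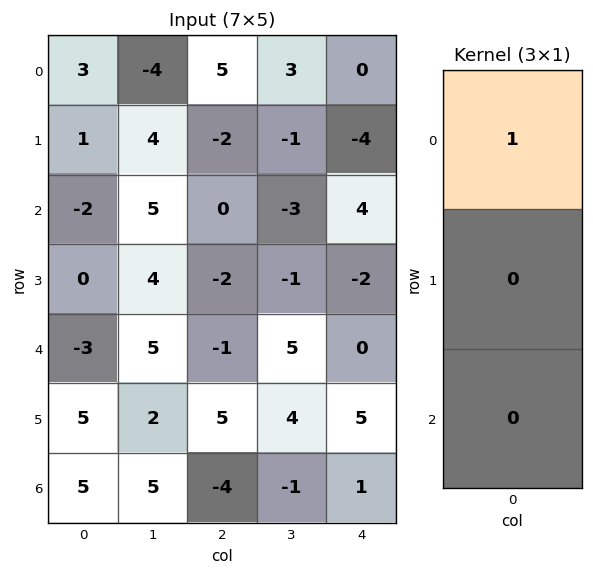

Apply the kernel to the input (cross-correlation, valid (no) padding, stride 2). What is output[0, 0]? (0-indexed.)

The receptive field on the input at this output position is [3 / 1 / -2]. Elementwise product with the kernel and sum: 3·1.

3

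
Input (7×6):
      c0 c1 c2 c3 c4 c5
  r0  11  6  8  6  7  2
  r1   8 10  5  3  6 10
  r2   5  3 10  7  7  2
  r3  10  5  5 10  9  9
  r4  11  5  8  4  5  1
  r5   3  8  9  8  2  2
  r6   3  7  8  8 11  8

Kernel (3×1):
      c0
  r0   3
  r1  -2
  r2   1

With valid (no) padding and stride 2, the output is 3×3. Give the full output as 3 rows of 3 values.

Output[0,0]: The receptive field on the input at this output position is [11 / 8 / 5]. Elementwise product with the kernel and sum: 11·3 + 8·-2 + 5·1.

22 24 16
6 28 8
30 14 22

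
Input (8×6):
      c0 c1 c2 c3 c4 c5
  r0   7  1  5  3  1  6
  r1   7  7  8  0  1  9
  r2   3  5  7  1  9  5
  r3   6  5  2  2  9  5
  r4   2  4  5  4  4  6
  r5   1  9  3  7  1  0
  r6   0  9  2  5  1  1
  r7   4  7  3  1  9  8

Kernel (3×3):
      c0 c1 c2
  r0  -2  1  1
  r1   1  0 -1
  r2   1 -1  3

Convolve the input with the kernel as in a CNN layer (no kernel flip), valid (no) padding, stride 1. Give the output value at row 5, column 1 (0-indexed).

The receptive field on the input at this output position is [9 3 7 / 9 2 5 / 7 3 1]. Elementwise product with the kernel and sum: 9·-2 + 3·1 + 7·1 + 9·1 + 5·-1 + 7·1 + 3·-1 + 1·3.

3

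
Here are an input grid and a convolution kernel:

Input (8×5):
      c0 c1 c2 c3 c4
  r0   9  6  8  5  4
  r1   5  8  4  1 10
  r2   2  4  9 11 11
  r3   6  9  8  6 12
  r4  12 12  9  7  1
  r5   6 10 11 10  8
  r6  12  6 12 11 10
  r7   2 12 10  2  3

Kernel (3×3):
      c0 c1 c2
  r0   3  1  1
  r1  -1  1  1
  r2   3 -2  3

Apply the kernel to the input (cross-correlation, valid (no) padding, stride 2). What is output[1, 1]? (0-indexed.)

The receptive field on the input at this output position is [9 11 11 / 8 6 12 / 9 7 1]. Elementwise product with the kernel and sum: 9·3 + 11·1 + 11·1 + 8·-1 + 6·1 + 12·1 + 9·3 + 7·-2 + 1·3.

75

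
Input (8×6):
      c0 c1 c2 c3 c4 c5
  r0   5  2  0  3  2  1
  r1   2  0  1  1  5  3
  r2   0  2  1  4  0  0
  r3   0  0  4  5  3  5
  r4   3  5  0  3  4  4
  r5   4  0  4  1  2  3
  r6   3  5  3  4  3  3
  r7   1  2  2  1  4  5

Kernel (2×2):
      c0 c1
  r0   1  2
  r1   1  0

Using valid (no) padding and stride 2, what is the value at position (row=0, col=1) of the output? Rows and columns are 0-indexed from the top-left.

The receptive field on the input at this output position is [0 3 / 1 1]. Elementwise product with the kernel and sum: 0·1 + 3·2 + 1·1.

7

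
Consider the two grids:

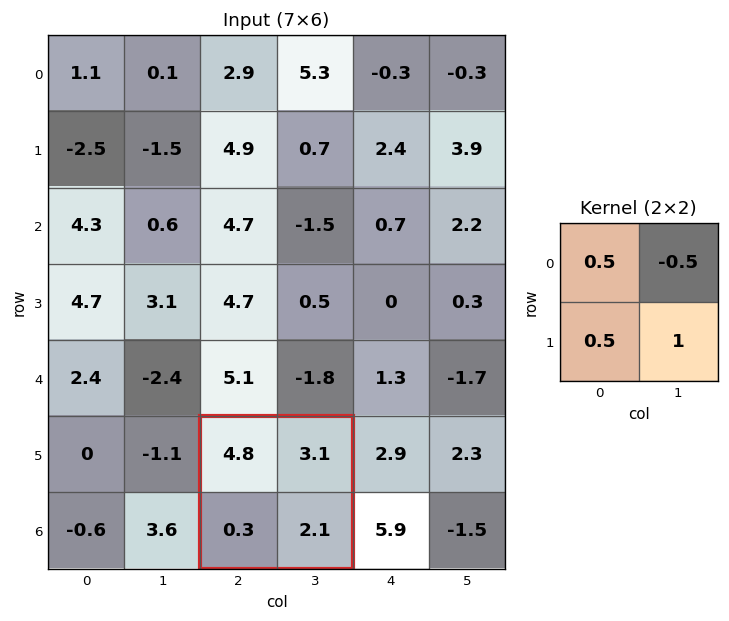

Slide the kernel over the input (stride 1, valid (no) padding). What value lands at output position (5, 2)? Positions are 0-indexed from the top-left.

3.1

The receptive field on the input at this output position is [4.8 3.1 / 0.3 2.1]. Elementwise product with the kernel and sum: 4.8·0.5 + 3.1·-0.5 + 0.3·0.5 + 2.1·1.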